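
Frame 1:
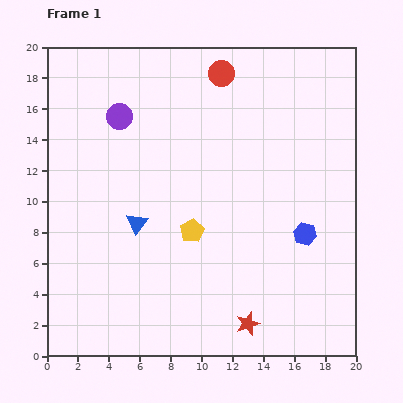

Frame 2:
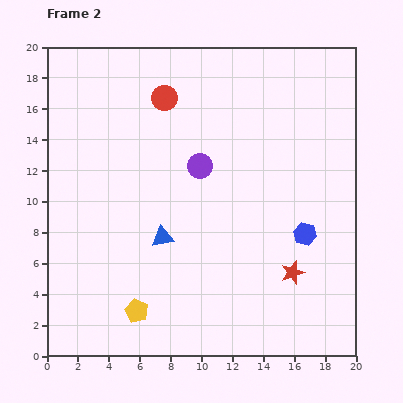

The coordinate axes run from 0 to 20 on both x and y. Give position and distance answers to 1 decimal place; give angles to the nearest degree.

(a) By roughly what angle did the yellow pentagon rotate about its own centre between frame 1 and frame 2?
17° counter-clockwise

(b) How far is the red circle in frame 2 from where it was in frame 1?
4.0

The red circle moved from (11.3, 18.3) to (7.6, 16.7), a distance of √(3.7² + 1.6²) ≈ 4.0.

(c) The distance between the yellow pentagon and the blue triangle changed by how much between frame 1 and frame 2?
+1.5

Distance in frame 1: 3.6. Distance in frame 2: 5.1.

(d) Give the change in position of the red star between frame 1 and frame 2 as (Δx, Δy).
(2.9, 3.3)

The red star was at (13.0, 2.1) in frame 1 and (15.9, 5.4) in frame 2.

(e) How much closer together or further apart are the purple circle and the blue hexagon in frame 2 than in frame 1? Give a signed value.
-6.1

Distance in frame 1: 14.2. Distance in frame 2: 8.1.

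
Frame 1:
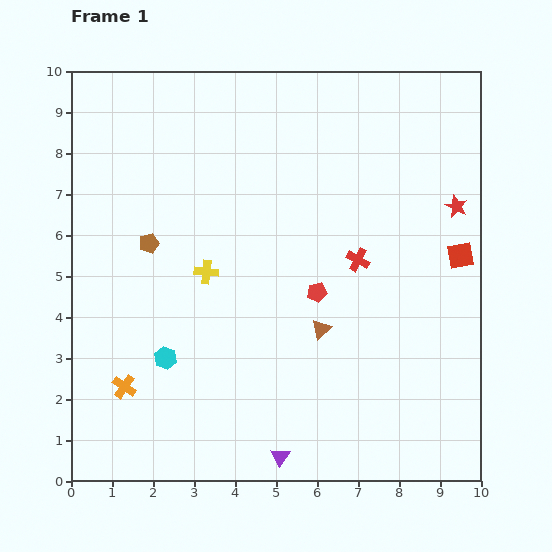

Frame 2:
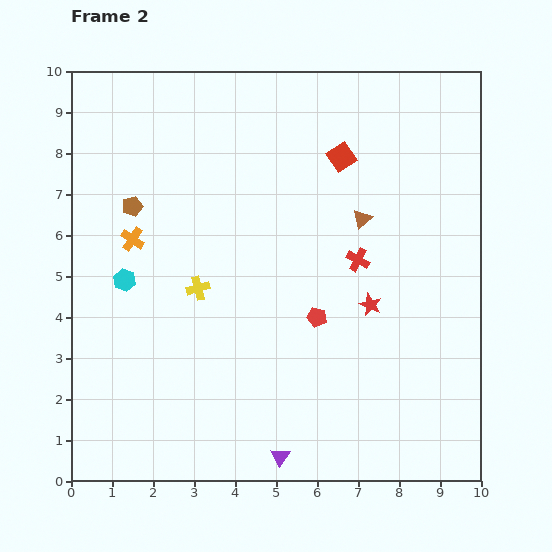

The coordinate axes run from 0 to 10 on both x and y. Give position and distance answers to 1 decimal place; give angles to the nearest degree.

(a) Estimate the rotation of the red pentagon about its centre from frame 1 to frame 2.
23° clockwise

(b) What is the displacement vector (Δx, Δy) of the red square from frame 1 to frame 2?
(-2.9, 2.4)

The red square was at (9.5, 5.5) in frame 1 and (6.6, 7.9) in frame 2.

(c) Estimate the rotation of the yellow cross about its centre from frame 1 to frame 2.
21° counter-clockwise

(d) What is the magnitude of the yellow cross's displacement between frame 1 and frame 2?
0.4

The yellow cross moved from (3.3, 5.1) to (3.1, 4.7), a distance of √(0.2² + 0.4²) ≈ 0.4.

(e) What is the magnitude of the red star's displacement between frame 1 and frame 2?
3.2

The red star moved from (9.4, 6.7) to (7.3, 4.3), a distance of √(2.1² + 2.4²) ≈ 3.2.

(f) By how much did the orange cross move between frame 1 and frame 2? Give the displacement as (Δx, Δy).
(0.2, 3.6)

The orange cross was at (1.3, 2.3) in frame 1 and (1.5, 5.9) in frame 2.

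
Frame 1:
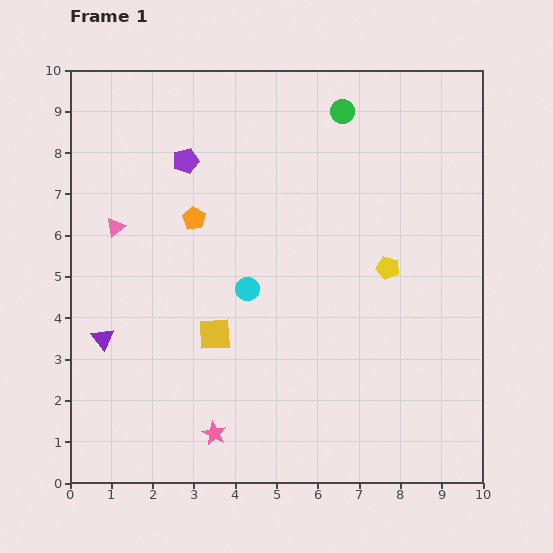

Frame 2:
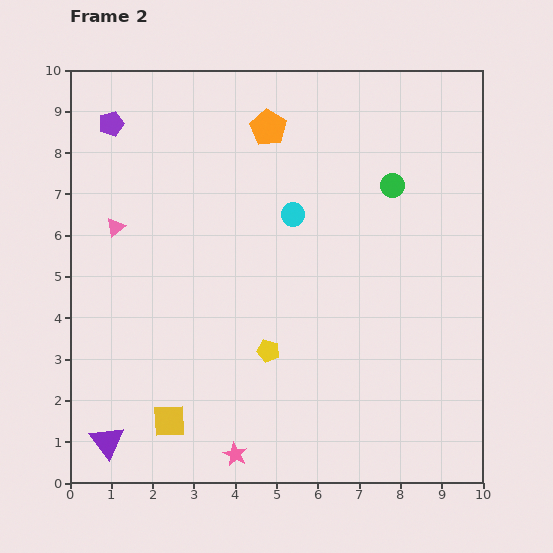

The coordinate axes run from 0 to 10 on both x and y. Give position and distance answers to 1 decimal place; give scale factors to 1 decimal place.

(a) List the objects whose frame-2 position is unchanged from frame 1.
the pink triangle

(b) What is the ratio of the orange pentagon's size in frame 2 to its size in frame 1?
1.6×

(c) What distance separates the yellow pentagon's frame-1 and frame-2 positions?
3.5

The yellow pentagon moved from (7.7, 5.2) to (4.8, 3.2), a distance of √(2.9² + 2.0²) ≈ 3.5.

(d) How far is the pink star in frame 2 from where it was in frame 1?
0.7

The pink star moved from (3.5, 1.2) to (4.0, 0.7), a distance of √(0.5² + 0.5²) ≈ 0.7.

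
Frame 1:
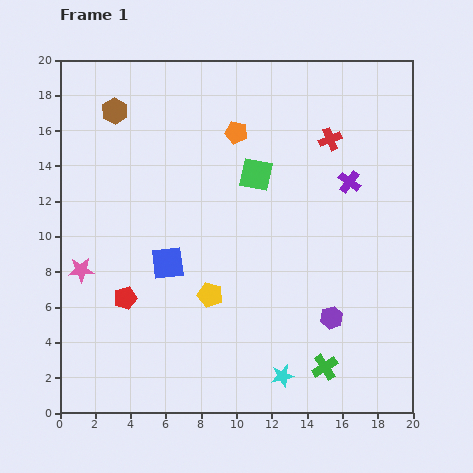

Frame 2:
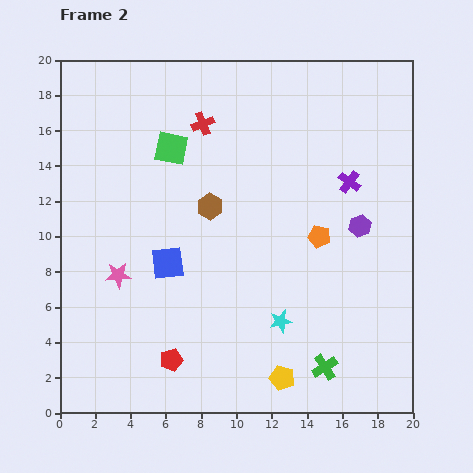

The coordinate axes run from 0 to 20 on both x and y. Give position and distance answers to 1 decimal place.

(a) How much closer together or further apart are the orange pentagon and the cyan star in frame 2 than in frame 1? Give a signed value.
-8.7

Distance in frame 1: 14.0. Distance in frame 2: 5.3.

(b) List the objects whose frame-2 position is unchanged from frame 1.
the green cross, the purple cross, the blue square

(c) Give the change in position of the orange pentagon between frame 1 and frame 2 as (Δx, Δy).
(4.7, -5.9)

The orange pentagon was at (10.0, 15.9) in frame 1 and (14.7, 10.0) in frame 2.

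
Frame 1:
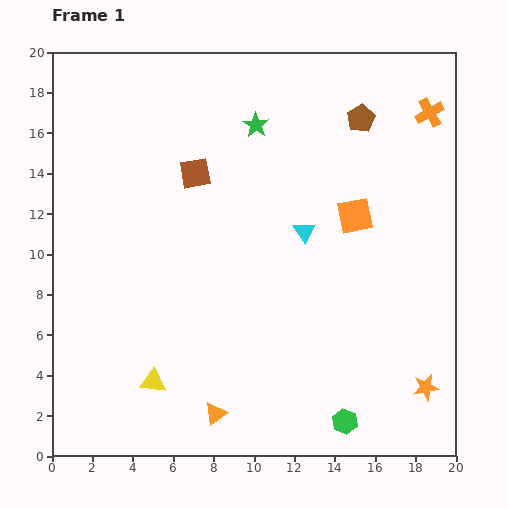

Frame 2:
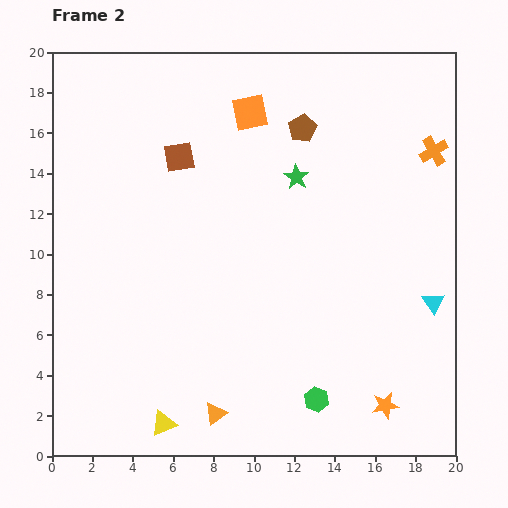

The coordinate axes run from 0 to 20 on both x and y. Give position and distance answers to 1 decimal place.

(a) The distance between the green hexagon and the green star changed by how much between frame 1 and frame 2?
-4.3

Distance in frame 1: 15.3. Distance in frame 2: 11.0.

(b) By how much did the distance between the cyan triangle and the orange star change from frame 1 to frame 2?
-4.2

Distance in frame 1: 9.8. Distance in frame 2: 5.6.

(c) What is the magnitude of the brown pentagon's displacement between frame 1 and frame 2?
2.9

The brown pentagon moved from (15.3, 16.7) to (12.4, 16.2), a distance of √(2.9² + 0.5²) ≈ 2.9.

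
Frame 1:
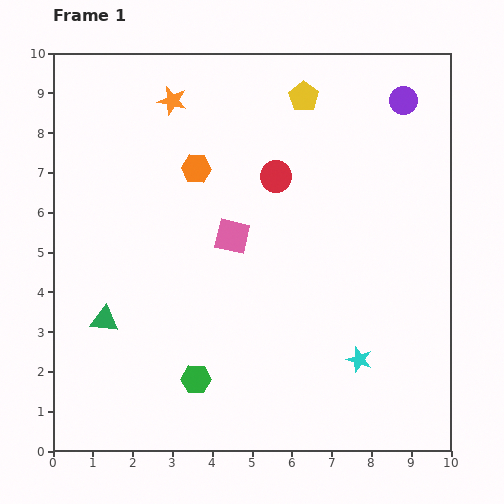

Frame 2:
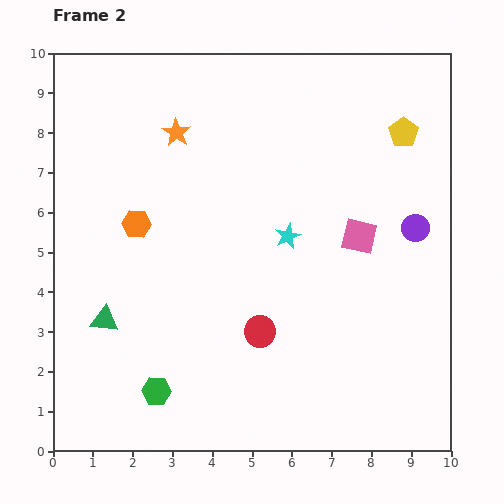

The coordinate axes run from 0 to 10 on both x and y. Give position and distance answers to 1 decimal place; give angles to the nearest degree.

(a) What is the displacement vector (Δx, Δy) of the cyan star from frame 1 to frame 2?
(-1.8, 3.1)

The cyan star was at (7.7, 2.3) in frame 1 and (5.9, 5.4) in frame 2.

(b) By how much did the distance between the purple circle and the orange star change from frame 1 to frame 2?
+0.7

Distance in frame 1: 5.8. Distance in frame 2: 6.5.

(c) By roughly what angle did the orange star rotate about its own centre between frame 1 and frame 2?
19° clockwise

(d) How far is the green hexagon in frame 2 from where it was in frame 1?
1.0

The green hexagon moved from (3.6, 1.8) to (2.6, 1.5), a distance of √(1.0² + 0.3²) ≈ 1.0.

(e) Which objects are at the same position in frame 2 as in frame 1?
the green triangle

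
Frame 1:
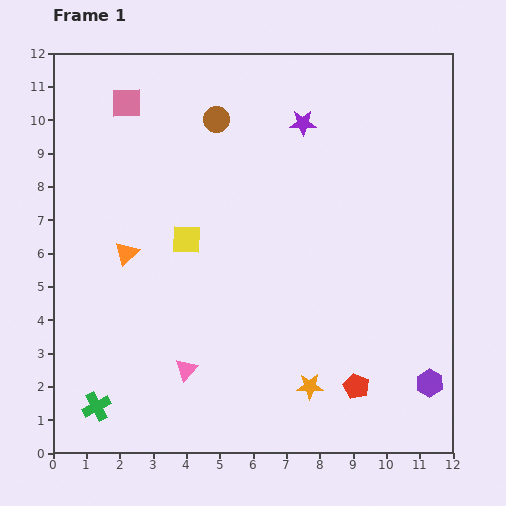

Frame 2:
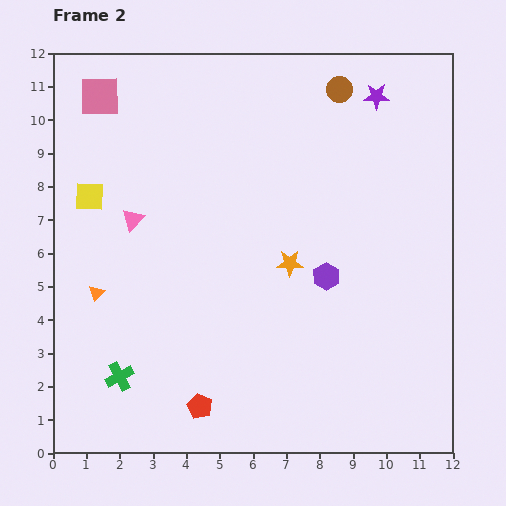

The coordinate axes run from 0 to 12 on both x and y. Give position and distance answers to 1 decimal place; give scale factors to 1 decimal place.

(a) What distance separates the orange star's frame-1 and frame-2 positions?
3.7

The orange star moved from (7.7, 2.0) to (7.1, 5.7), a distance of √(0.6² + 3.7²) ≈ 3.7.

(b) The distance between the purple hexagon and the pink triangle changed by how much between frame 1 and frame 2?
-1.3

Distance in frame 1: 7.3. Distance in frame 2: 6.0.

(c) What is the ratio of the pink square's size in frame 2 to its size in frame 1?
1.3×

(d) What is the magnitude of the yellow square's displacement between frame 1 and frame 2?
3.2

The yellow square moved from (4.0, 6.4) to (1.1, 7.7), a distance of √(2.9² + 1.3²) ≈ 3.2.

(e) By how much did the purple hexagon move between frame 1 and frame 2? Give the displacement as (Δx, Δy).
(-3.1, 3.2)

The purple hexagon was at (11.3, 2.1) in frame 1 and (8.2, 5.3) in frame 2.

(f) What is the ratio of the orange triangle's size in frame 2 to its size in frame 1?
0.6×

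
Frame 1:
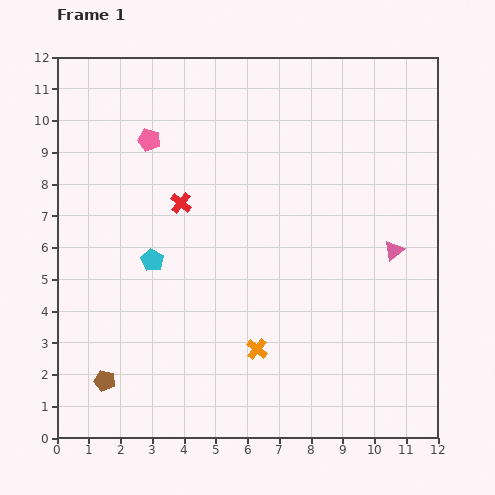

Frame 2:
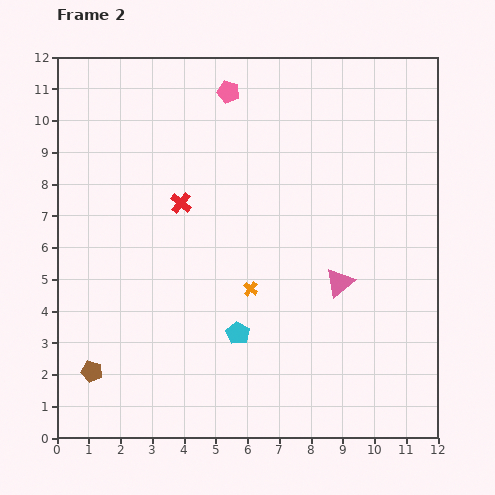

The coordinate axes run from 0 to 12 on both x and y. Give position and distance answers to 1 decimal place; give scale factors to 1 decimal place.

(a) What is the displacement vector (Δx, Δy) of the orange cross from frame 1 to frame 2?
(-0.2, 1.9)

The orange cross was at (6.3, 2.8) in frame 1 and (6.1, 4.7) in frame 2.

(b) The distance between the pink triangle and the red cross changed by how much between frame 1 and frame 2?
-1.3

Distance in frame 1: 6.9. Distance in frame 2: 5.6.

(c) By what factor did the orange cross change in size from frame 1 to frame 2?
0.7×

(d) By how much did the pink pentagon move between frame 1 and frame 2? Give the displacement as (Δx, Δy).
(2.5, 1.5)

The pink pentagon was at (2.9, 9.4) in frame 1 and (5.4, 10.9) in frame 2.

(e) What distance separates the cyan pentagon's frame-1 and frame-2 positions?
3.5

The cyan pentagon moved from (3.0, 5.6) to (5.7, 3.3), a distance of √(2.7² + 2.3²) ≈ 3.5.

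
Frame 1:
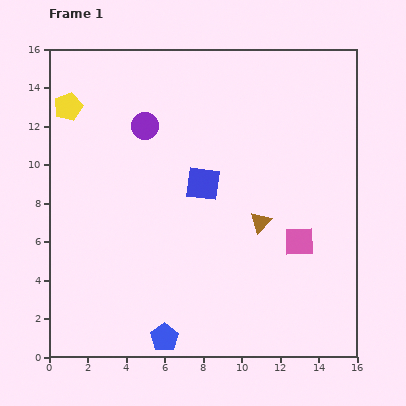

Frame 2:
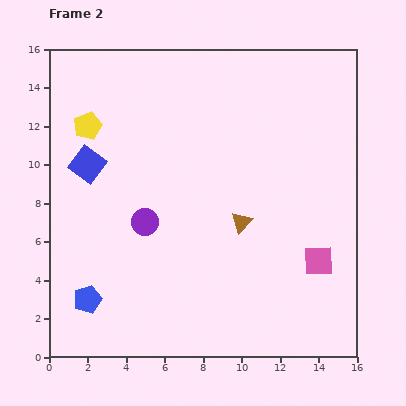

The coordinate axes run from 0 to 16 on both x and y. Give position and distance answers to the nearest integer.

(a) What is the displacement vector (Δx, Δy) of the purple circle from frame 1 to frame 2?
(0, -5)

The purple circle was at (5, 12) in frame 1 and (5, 7) in frame 2.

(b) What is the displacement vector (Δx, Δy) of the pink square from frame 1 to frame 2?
(1, -1)

The pink square was at (13, 6) in frame 1 and (14, 5) in frame 2.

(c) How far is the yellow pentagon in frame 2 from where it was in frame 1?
1

The yellow pentagon moved from (1, 13) to (2, 12), a distance of √(1² + 1²) ≈ 1.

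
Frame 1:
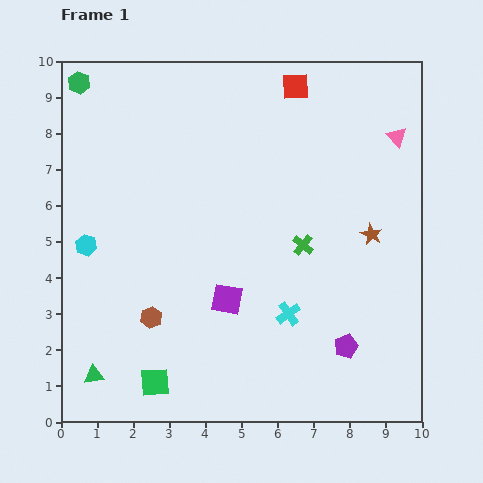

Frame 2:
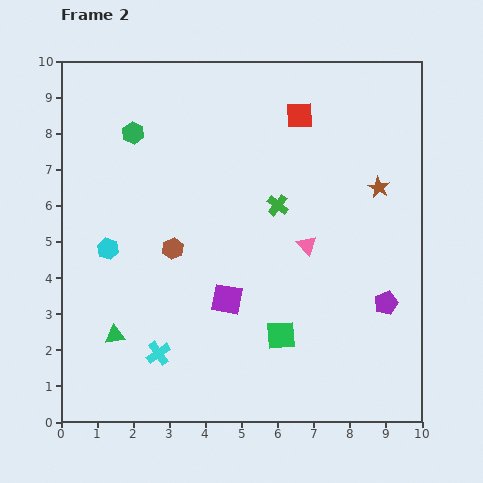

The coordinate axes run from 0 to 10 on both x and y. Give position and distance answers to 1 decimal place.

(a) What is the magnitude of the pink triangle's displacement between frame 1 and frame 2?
3.9

The pink triangle moved from (9.3, 7.9) to (6.8, 4.9), a distance of √(2.5² + 3.0²) ≈ 3.9.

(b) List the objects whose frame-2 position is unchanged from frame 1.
the purple square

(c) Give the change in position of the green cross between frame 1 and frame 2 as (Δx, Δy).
(-0.7, 1.1)

The green cross was at (6.7, 4.9) in frame 1 and (6.0, 6.0) in frame 2.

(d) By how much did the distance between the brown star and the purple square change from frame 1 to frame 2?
+0.8

Distance in frame 1: 4.4. Distance in frame 2: 5.2.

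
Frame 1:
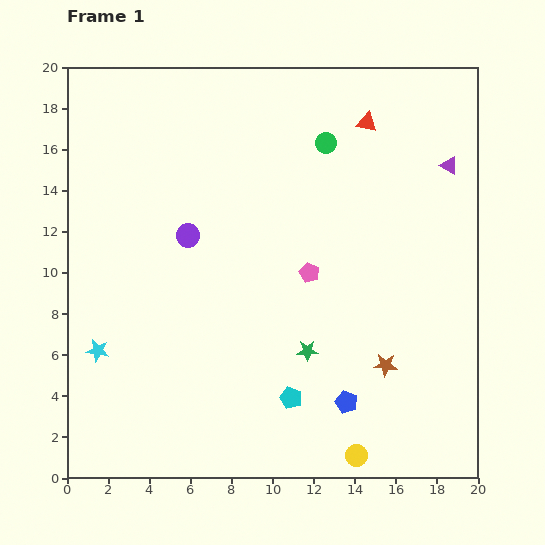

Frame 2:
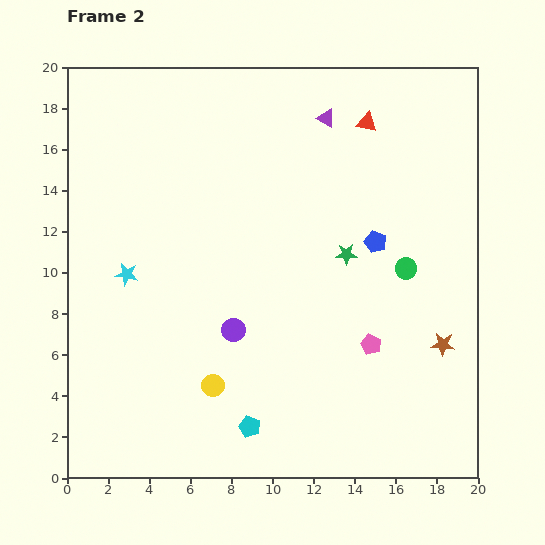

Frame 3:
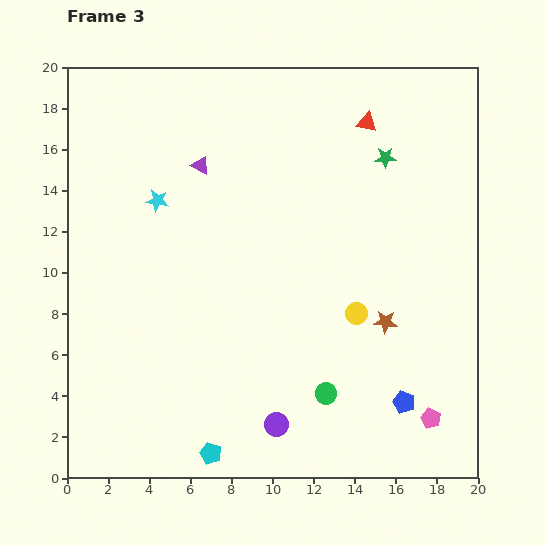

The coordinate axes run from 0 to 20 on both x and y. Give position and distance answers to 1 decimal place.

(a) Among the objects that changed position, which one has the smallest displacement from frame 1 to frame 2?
the cyan pentagon

(moved 2.4)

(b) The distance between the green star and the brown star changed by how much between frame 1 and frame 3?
+4.1

Distance in frame 1: 3.9. Distance in frame 3: 8.0.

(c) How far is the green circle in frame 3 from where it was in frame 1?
12.2

The green circle moved from (12.6, 16.3) to (12.6, 4.1), a distance of √(0.0² + 12.2²) ≈ 12.2.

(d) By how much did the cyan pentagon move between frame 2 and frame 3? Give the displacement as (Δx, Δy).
(-1.9, -1.3)

The cyan pentagon was at (8.9, 2.5) in frame 2 and (7.0, 1.2) in frame 3.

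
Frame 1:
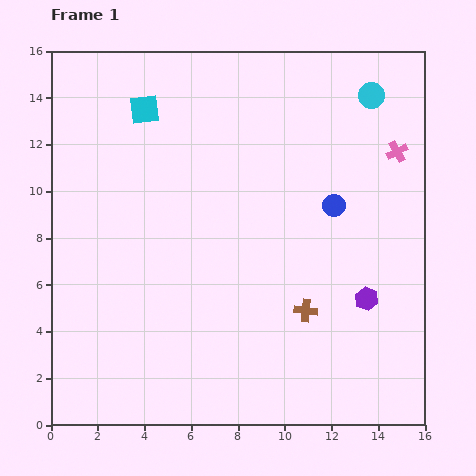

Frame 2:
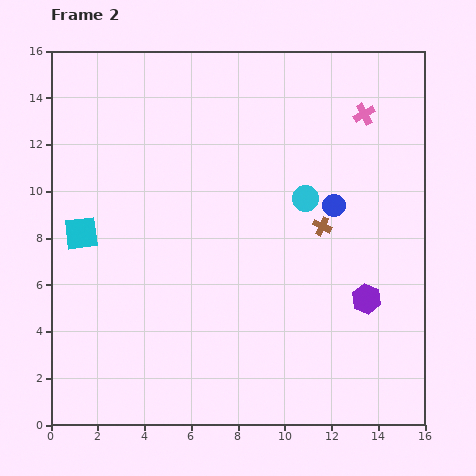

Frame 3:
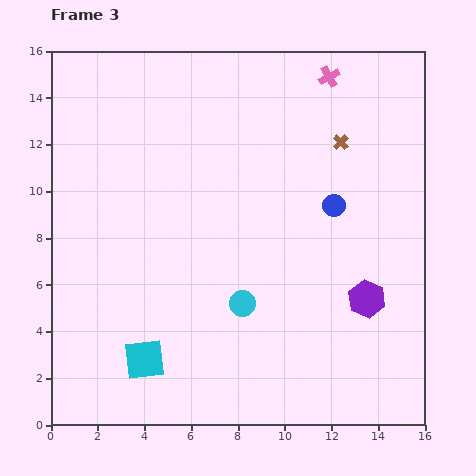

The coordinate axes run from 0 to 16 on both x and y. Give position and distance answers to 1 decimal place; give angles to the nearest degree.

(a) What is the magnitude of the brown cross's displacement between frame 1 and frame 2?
3.7

The brown cross moved from (10.9, 4.9) to (11.6, 8.5), a distance of √(0.7² + 3.6²) ≈ 3.7.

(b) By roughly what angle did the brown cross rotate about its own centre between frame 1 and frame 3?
39° clockwise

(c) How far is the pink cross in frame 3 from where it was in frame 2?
2.2

The pink cross moved from (13.4, 13.3) to (11.9, 14.9), a distance of √(1.5² + 1.6²) ≈ 2.2.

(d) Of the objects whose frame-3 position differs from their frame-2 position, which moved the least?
the pink cross

(moved 2.2)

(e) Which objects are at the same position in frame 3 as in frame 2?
the purple hexagon, the blue circle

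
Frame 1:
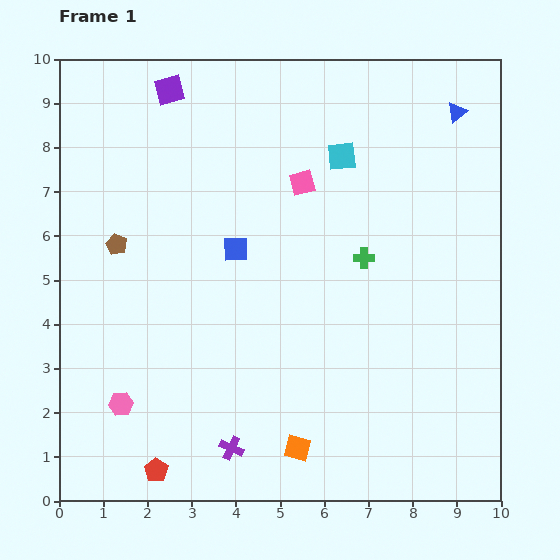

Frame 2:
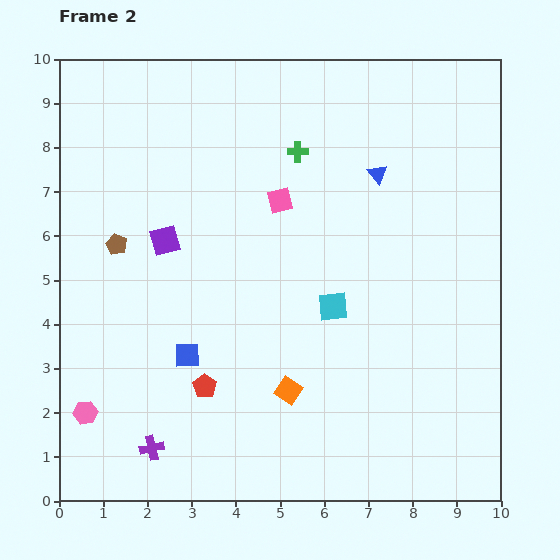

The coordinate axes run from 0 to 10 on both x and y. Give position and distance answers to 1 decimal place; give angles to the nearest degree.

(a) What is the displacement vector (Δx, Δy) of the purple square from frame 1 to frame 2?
(-0.1, -3.4)

The purple square was at (2.5, 9.3) in frame 1 and (2.4, 5.9) in frame 2.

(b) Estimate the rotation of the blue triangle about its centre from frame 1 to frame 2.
31° counter-clockwise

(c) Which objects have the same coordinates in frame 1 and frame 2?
the brown pentagon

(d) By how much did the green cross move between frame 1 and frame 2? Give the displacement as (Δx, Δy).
(-1.5, 2.4)

The green cross was at (6.9, 5.5) in frame 1 and (5.4, 7.9) in frame 2.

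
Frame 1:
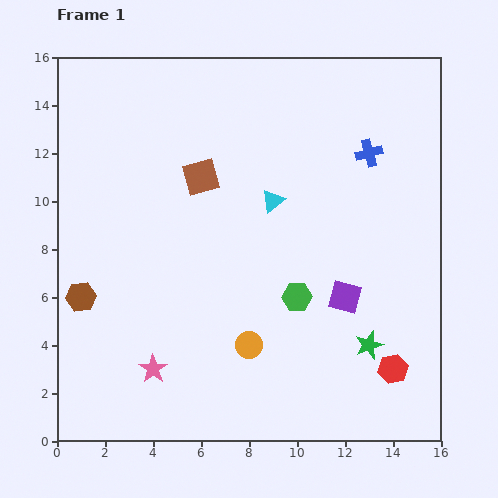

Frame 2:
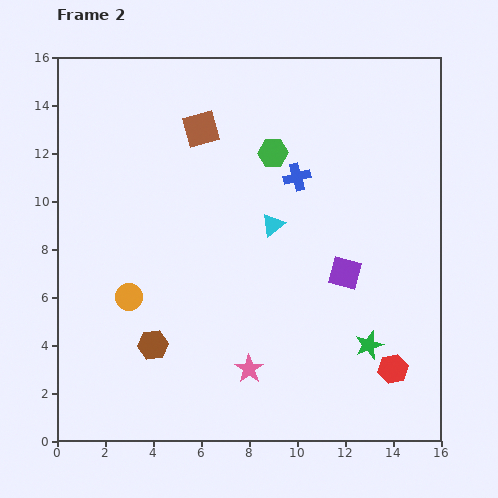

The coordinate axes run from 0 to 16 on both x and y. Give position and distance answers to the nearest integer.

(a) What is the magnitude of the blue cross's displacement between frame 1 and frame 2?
3

The blue cross moved from (13, 12) to (10, 11), a distance of √(3² + 1²) ≈ 3.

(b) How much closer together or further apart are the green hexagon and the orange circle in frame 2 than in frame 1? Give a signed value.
+5

Distance in frame 1: 3. Distance in frame 2: 8.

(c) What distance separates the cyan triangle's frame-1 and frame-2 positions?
1

The cyan triangle moved from (9, 10) to (9, 9), a distance of √(0² + 1²) ≈ 1.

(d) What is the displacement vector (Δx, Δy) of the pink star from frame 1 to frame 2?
(4, 0)

The pink star was at (4, 3) in frame 1 and (8, 3) in frame 2.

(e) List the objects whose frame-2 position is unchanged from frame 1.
the green star, the red hexagon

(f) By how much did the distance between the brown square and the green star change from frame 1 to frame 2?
+1

Distance in frame 1: 10. Distance in frame 2: 11.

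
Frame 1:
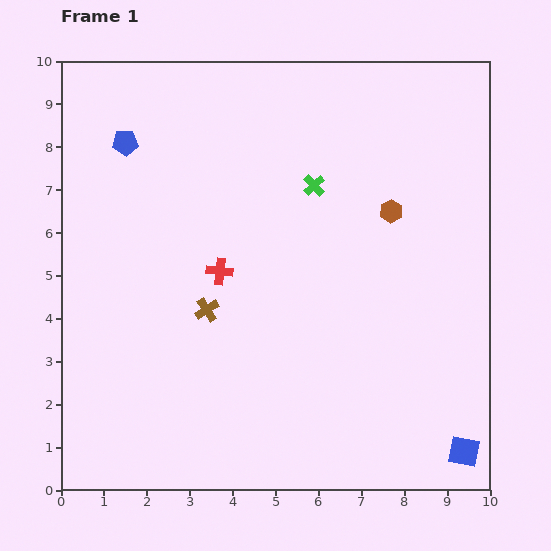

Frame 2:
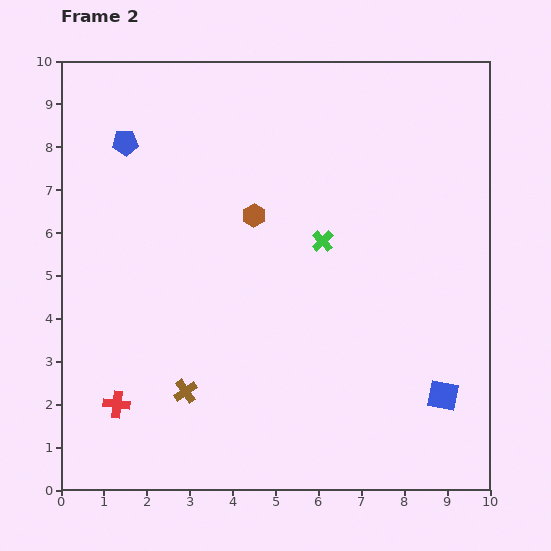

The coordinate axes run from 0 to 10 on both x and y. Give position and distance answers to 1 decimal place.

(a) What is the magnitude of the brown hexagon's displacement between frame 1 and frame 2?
3.2

The brown hexagon moved from (7.7, 6.5) to (4.5, 6.4), a distance of √(3.2² + 0.1²) ≈ 3.2.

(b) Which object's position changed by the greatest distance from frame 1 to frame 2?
the red cross

(moved 3.9; next 3.2)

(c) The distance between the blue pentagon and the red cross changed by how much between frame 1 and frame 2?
+2.4

Distance in frame 1: 3.7. Distance in frame 2: 6.1.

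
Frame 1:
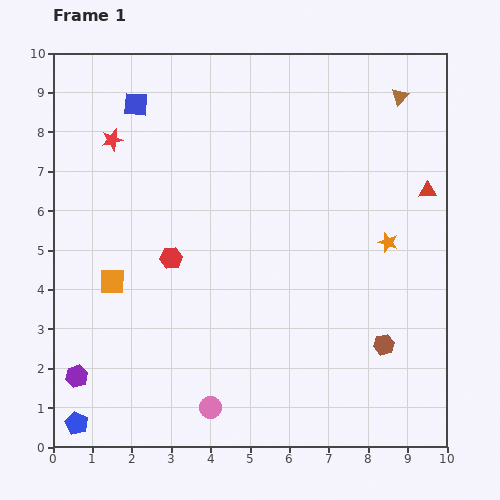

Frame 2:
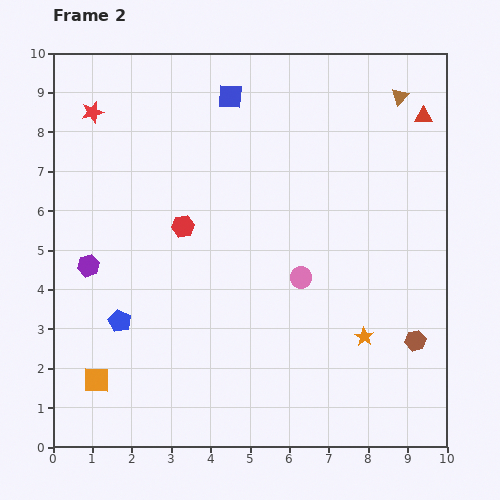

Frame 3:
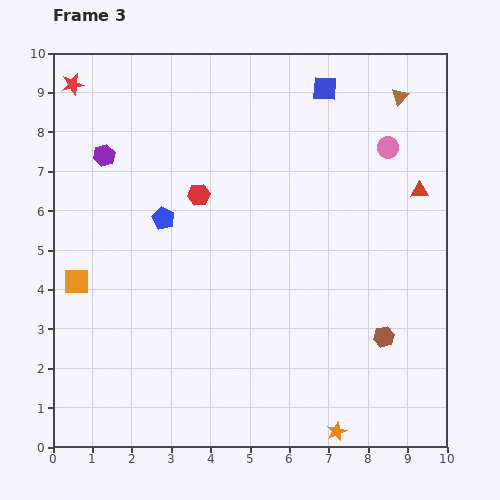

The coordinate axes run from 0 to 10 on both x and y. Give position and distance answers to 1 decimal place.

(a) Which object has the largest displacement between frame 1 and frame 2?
the pink circle

(moved 4.0; next 2.8)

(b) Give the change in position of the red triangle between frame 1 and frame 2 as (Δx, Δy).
(-0.1, 1.9)

The red triangle was at (9.5, 6.5) in frame 1 and (9.4, 8.4) in frame 2.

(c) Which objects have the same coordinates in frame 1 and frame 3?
the brown triangle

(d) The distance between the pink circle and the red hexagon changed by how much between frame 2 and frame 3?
+1.6

Distance in frame 2: 3.3. Distance in frame 3: 4.9.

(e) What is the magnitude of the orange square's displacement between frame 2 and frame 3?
2.5

The orange square moved from (1.1, 1.7) to (0.6, 4.2), a distance of √(0.5² + 2.5²) ≈ 2.5.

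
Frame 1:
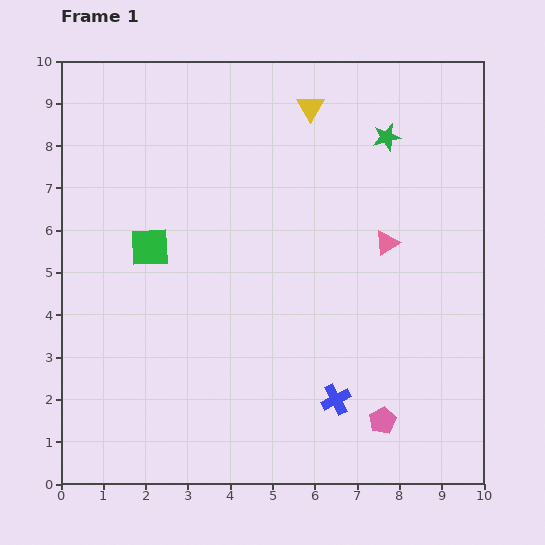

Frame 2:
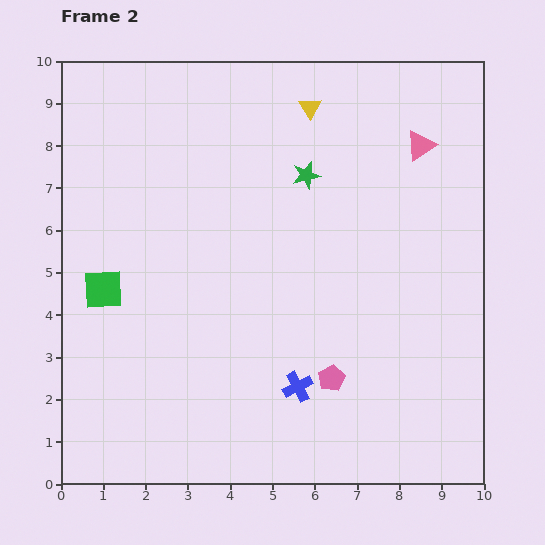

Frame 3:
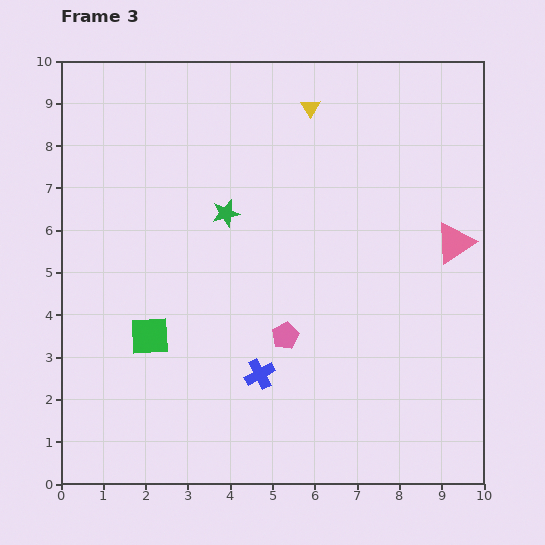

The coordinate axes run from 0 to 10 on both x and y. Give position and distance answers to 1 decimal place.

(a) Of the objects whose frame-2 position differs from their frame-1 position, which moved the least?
the blue cross

(moved 0.9)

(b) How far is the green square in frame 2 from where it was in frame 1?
1.5

The green square moved from (2.1, 5.6) to (1.0, 4.6), a distance of √(1.1² + 1.0²) ≈ 1.5.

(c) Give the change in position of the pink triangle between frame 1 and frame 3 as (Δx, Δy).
(1.6, 0.0)

The pink triangle was at (7.7, 5.7) in frame 1 and (9.3, 5.7) in frame 3.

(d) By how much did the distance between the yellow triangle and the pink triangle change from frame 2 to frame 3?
+1.9

Distance in frame 2: 2.8. Distance in frame 3: 4.7.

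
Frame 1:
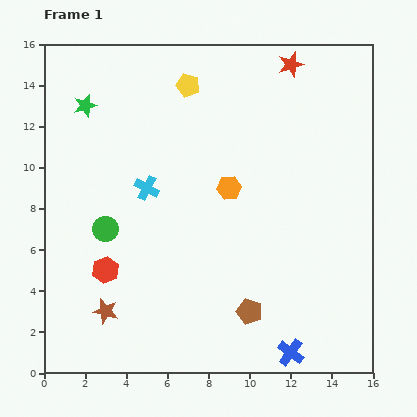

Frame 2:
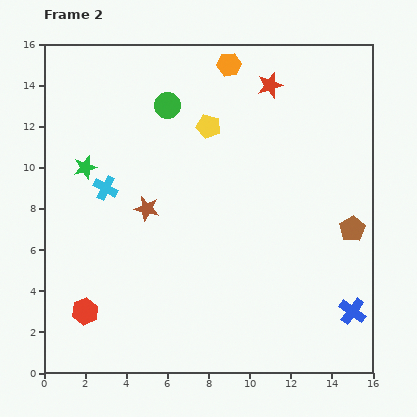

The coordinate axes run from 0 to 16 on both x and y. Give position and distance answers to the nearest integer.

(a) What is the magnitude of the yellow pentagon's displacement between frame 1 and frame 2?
2

The yellow pentagon moved from (7, 14) to (8, 12), a distance of √(1² + 2²) ≈ 2.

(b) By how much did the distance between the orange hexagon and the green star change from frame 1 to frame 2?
+1

Distance in frame 1: 8. Distance in frame 2: 9.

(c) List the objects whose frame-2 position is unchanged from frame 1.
none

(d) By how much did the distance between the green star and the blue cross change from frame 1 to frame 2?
-1

Distance in frame 1: 16. Distance in frame 2: 15.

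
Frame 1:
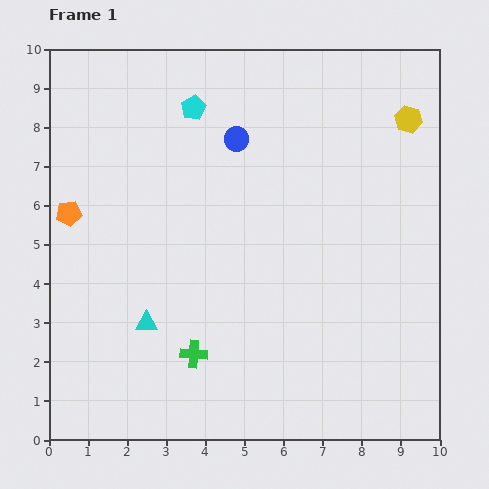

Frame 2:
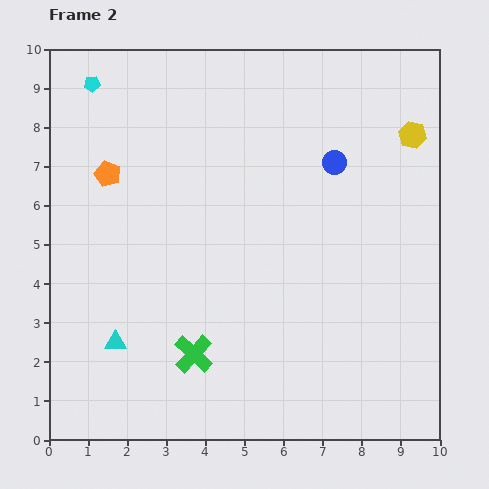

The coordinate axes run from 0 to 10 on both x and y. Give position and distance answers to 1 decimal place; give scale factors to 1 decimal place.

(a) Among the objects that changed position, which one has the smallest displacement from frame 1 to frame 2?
the yellow hexagon

(moved 0.4)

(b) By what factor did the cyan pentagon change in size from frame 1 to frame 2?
0.7×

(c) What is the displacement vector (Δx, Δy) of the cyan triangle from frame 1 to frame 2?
(-0.8, -0.5)

The cyan triangle was at (2.5, 3.0) in frame 1 and (1.7, 2.5) in frame 2.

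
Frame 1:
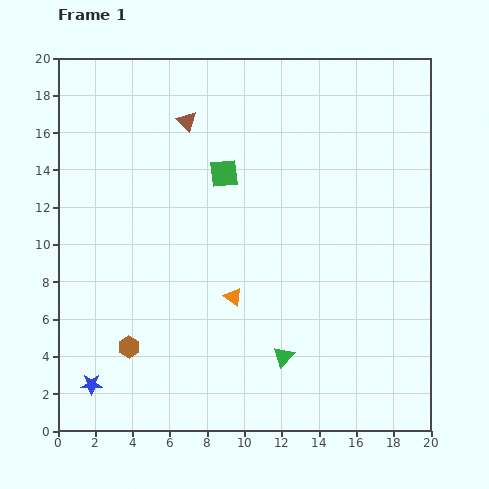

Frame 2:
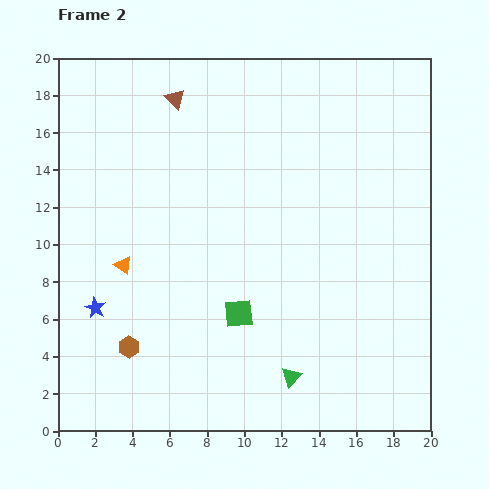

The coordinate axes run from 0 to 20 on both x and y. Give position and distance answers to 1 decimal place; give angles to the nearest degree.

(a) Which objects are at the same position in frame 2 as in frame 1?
the brown hexagon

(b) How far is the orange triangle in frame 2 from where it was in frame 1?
6.1

The orange triangle moved from (9.4, 7.2) to (3.5, 8.9), a distance of √(5.9² + 1.7²) ≈ 6.1.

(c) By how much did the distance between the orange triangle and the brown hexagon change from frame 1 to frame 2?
-1.8

Distance in frame 1: 6.2. Distance in frame 2: 4.4.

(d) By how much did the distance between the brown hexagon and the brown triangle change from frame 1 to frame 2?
+1.0

Distance in frame 1: 12.5. Distance in frame 2: 13.5.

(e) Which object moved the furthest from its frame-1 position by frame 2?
the green square

(moved 7.5; next 6.1)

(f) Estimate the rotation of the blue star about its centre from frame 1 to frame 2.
28° clockwise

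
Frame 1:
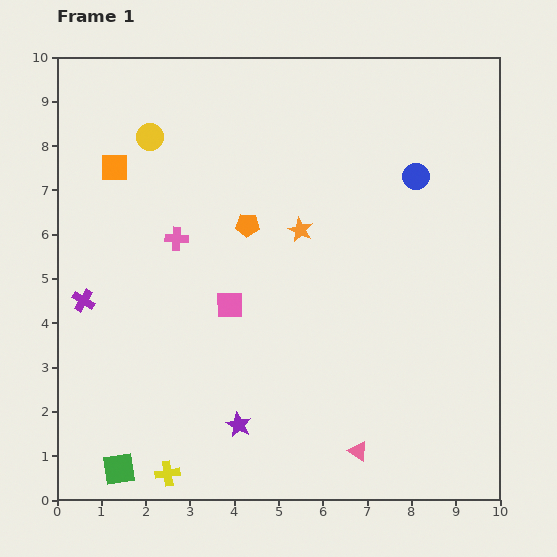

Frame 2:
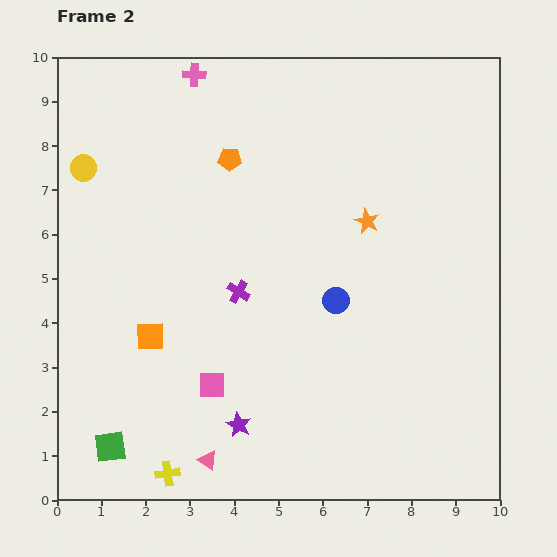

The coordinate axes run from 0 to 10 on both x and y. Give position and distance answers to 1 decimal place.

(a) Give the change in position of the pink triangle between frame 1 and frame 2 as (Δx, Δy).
(-3.4, -0.2)

The pink triangle was at (6.8, 1.1) in frame 1 and (3.4, 0.9) in frame 2.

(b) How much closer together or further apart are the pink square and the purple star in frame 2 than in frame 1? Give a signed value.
-1.6

Distance in frame 1: 2.7. Distance in frame 2: 1.1.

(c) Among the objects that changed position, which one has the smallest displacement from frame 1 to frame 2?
the green square

(moved 0.5)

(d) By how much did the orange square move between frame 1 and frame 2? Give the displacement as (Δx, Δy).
(0.8, -3.8)

The orange square was at (1.3, 7.5) in frame 1 and (2.1, 3.7) in frame 2.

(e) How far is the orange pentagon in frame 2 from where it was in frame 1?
1.6

The orange pentagon moved from (4.3, 6.2) to (3.9, 7.7), a distance of √(0.4² + 1.5²) ≈ 1.6.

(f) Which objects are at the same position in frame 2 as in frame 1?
the purple star, the yellow cross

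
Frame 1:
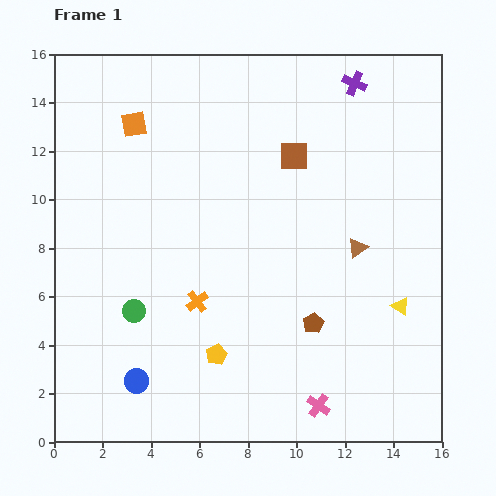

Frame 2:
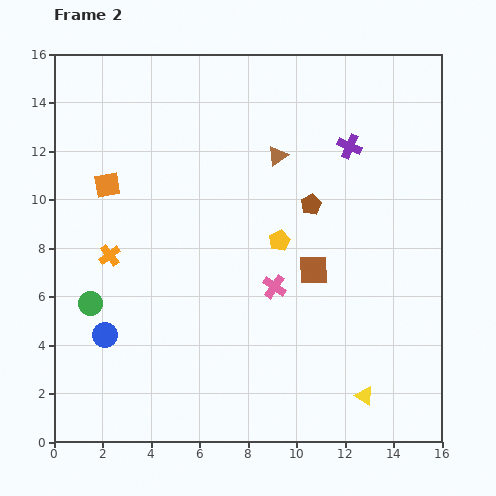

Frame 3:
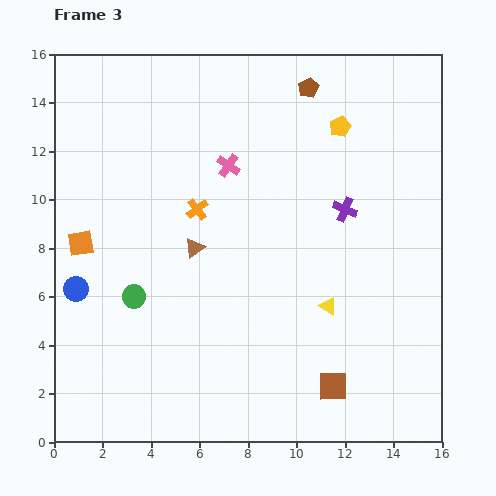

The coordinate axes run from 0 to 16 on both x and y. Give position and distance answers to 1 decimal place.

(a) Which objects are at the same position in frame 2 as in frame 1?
none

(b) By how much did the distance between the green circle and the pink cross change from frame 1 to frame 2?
-0.9

Distance in frame 1: 8.5. Distance in frame 2: 7.6.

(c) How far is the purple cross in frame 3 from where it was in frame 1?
5.2

The purple cross moved from (12.4, 14.8) to (12.0, 9.6), a distance of √(0.4² + 5.2²) ≈ 5.2.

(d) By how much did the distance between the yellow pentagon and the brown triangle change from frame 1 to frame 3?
+0.5

Distance in frame 1: 7.3. Distance in frame 3: 7.8.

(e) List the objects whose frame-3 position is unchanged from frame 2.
none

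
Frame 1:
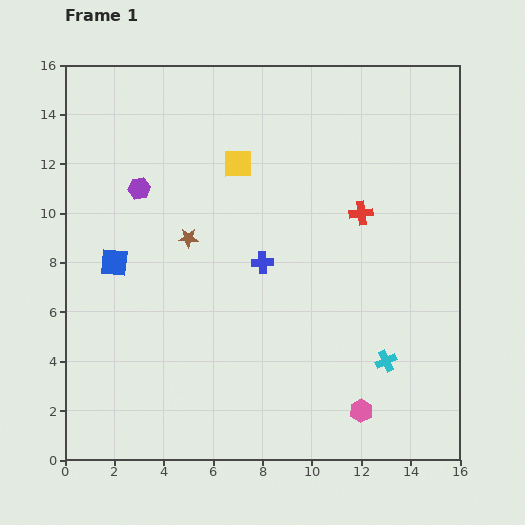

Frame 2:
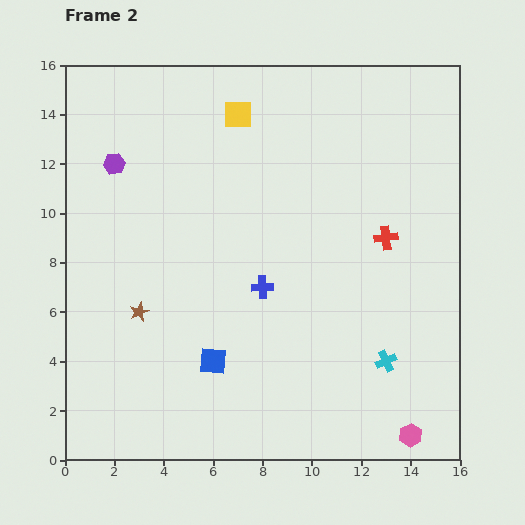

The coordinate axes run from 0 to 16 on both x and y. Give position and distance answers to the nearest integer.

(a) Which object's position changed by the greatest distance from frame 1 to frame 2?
the blue square

(moved 6; next 4)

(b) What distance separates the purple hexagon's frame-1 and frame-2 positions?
1

The purple hexagon moved from (3, 11) to (2, 12), a distance of √(1² + 1²) ≈ 1.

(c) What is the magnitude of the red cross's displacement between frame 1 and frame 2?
1

The red cross moved from (12, 10) to (13, 9), a distance of √(1² + 1²) ≈ 1.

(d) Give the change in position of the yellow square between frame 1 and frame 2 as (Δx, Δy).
(0, 2)

The yellow square was at (7, 12) in frame 1 and (7, 14) in frame 2.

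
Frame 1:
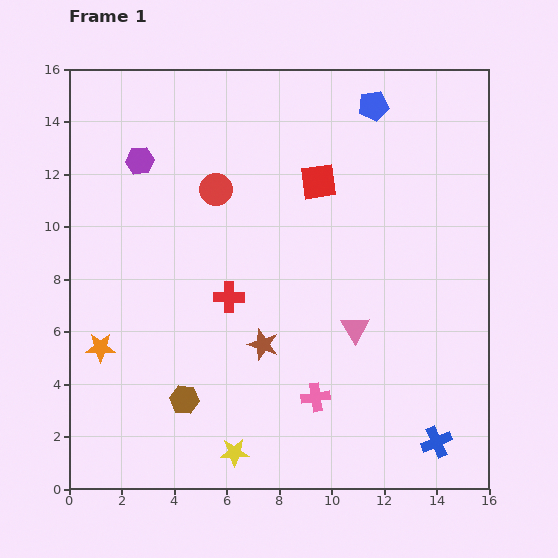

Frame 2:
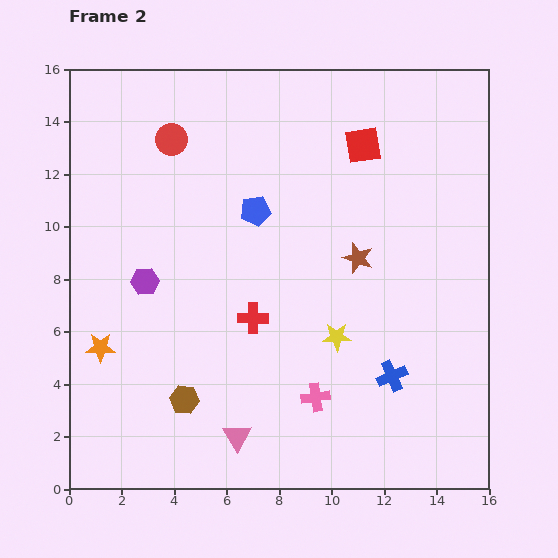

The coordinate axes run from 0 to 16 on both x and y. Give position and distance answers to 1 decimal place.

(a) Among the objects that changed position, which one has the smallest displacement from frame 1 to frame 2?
the red cross

(moved 1.2)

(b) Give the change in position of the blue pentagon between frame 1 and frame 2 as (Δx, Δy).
(-4.5, -4.0)

The blue pentagon was at (11.6, 14.6) in frame 1 and (7.1, 10.6) in frame 2.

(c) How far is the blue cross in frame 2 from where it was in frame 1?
3.0

The blue cross moved from (14.0, 1.8) to (12.3, 4.3), a distance of √(1.7² + 2.5²) ≈ 3.0.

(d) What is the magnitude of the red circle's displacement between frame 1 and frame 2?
2.5

The red circle moved from (5.6, 11.4) to (3.9, 13.3), a distance of √(1.7² + 1.9²) ≈ 2.5.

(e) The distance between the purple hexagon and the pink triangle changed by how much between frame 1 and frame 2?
-3.5

Distance in frame 1: 10.4. Distance in frame 2: 6.9.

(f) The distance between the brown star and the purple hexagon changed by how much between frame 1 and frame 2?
-0.3

Distance in frame 1: 8.4. Distance in frame 2: 8.1.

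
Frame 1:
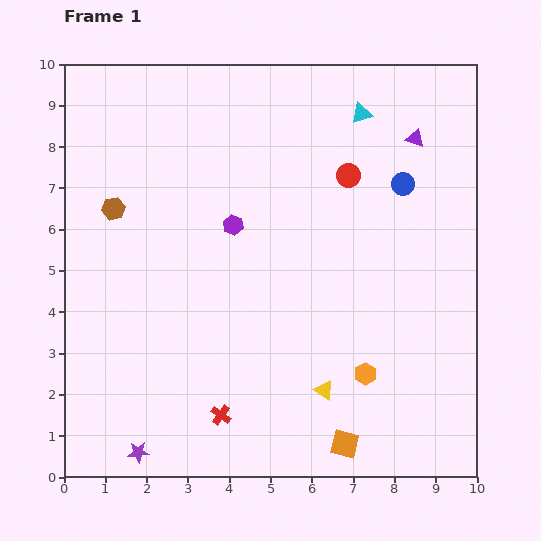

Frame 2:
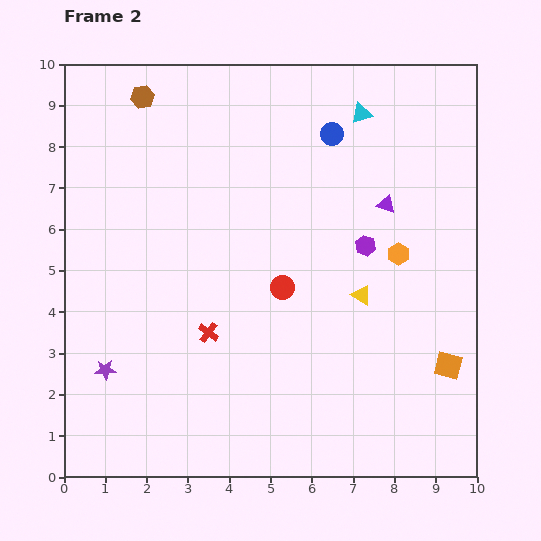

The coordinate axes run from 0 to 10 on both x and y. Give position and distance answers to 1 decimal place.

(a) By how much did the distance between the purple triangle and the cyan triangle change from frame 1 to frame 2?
+0.9

Distance in frame 1: 1.4. Distance in frame 2: 2.3.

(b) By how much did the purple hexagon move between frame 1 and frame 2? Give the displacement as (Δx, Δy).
(3.2, -0.5)

The purple hexagon was at (4.1, 6.1) in frame 1 and (7.3, 5.6) in frame 2.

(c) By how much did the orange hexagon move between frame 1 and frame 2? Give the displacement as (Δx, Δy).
(0.8, 2.9)

The orange hexagon was at (7.3, 2.5) in frame 1 and (8.1, 5.4) in frame 2.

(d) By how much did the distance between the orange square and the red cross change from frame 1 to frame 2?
+2.8

Distance in frame 1: 3.1. Distance in frame 2: 5.9.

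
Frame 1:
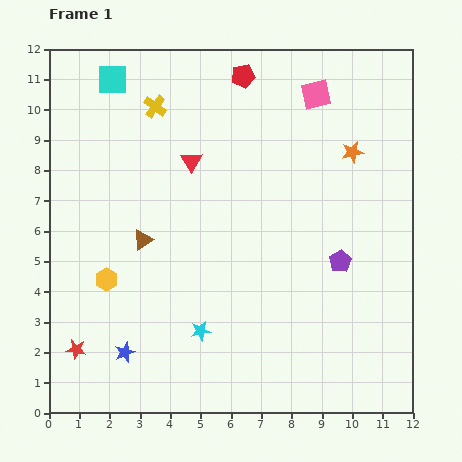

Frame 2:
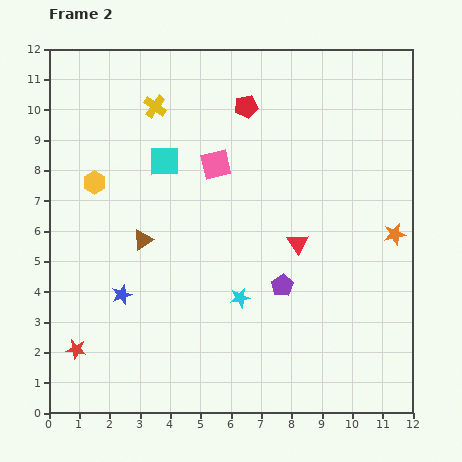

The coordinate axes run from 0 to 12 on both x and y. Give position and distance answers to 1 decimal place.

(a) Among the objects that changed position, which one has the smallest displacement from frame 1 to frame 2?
the red pentagon

(moved 1.0)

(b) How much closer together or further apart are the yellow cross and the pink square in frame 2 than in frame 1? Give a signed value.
-2.5

Distance in frame 1: 5.3. Distance in frame 2: 2.8.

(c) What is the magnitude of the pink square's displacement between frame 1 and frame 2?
4.0

The pink square moved from (8.8, 10.5) to (5.5, 8.2), a distance of √(3.3² + 2.3²) ≈ 4.0.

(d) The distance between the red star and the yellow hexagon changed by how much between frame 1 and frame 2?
+3.0

Distance in frame 1: 2.5. Distance in frame 2: 5.5.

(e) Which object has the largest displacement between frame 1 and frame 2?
the red triangle

(moved 4.4; next 4.0)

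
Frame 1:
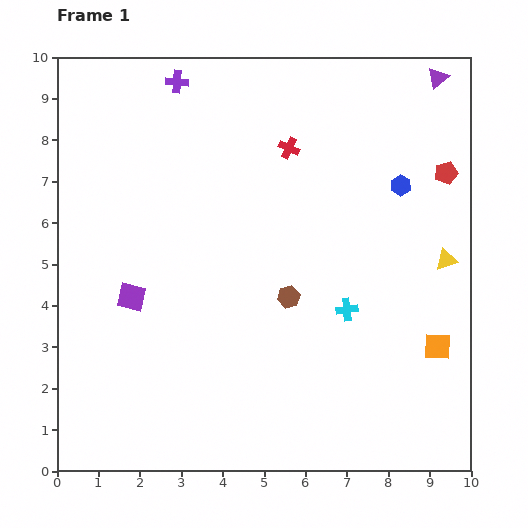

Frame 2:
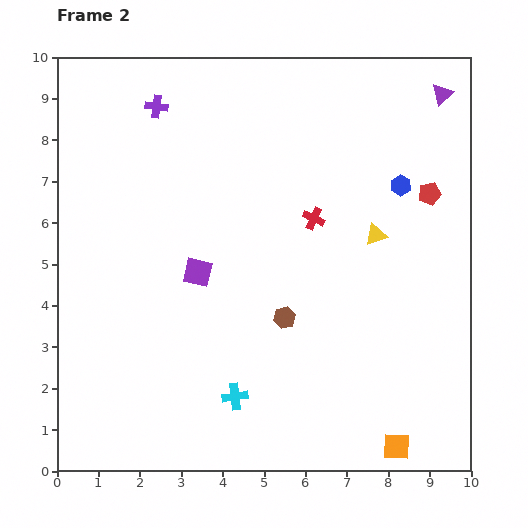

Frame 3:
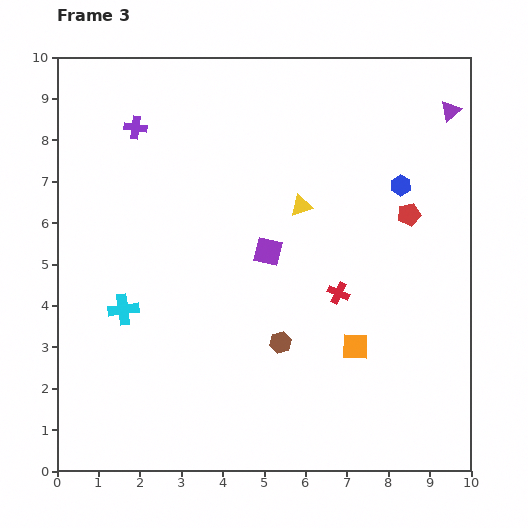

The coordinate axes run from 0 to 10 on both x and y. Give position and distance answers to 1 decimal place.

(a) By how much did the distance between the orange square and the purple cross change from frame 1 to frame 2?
+1.0

Distance in frame 1: 9.0. Distance in frame 2: 10.0.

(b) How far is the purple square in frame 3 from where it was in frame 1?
3.5

The purple square moved from (1.8, 4.2) to (5.1, 5.3), a distance of √(3.3² + 1.1²) ≈ 3.5.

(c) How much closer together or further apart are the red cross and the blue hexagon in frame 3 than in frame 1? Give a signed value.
+0.2

Distance in frame 1: 2.8. Distance in frame 3: 3.0.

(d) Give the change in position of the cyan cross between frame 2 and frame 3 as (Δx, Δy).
(-2.7, 2.1)

The cyan cross was at (4.3, 1.8) in frame 2 and (1.6, 3.9) in frame 3.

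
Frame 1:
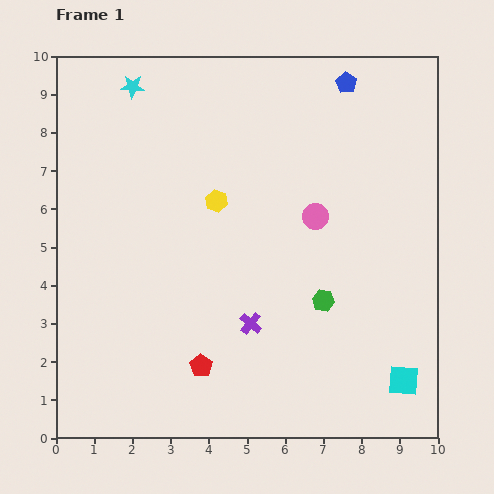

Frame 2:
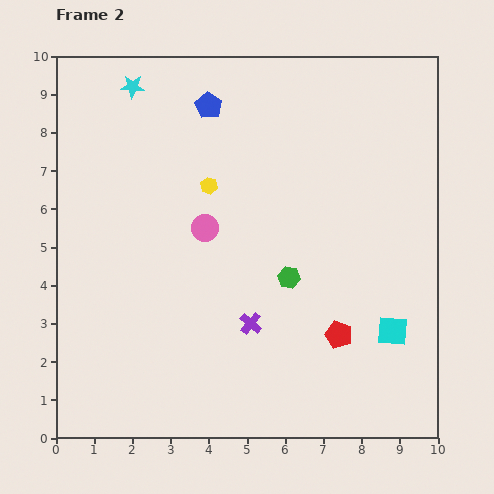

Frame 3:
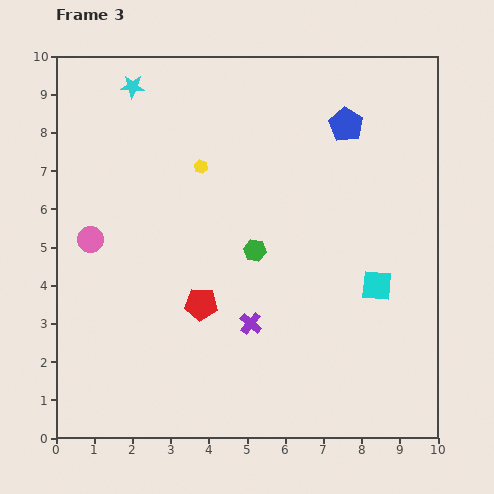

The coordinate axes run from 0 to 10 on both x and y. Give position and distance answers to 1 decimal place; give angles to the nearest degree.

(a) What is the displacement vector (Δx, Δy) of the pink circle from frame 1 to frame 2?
(-2.9, -0.3)

The pink circle was at (6.8, 5.8) in frame 1 and (3.9, 5.5) in frame 2.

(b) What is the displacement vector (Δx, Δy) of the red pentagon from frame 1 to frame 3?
(0.0, 1.6)

The red pentagon was at (3.8, 1.9) in frame 1 and (3.8, 3.5) in frame 3.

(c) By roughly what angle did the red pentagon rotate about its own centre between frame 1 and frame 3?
30° counter-clockwise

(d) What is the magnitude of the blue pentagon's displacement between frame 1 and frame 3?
1.1

The blue pentagon moved from (7.6, 9.3) to (7.6, 8.2), a distance of √(0.0² + 1.1²) ≈ 1.1.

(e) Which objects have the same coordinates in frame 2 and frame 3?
the purple cross, the cyan star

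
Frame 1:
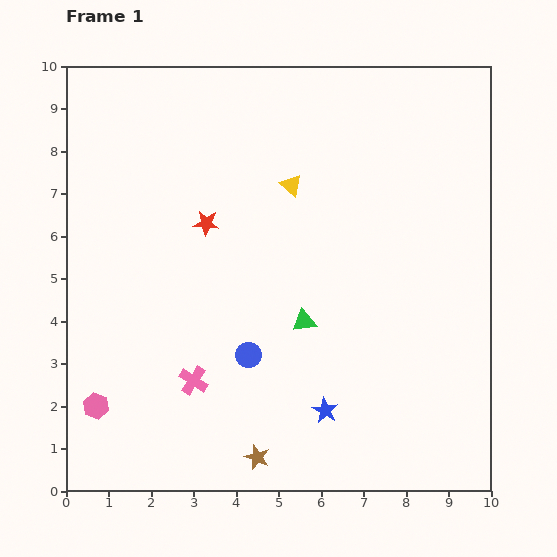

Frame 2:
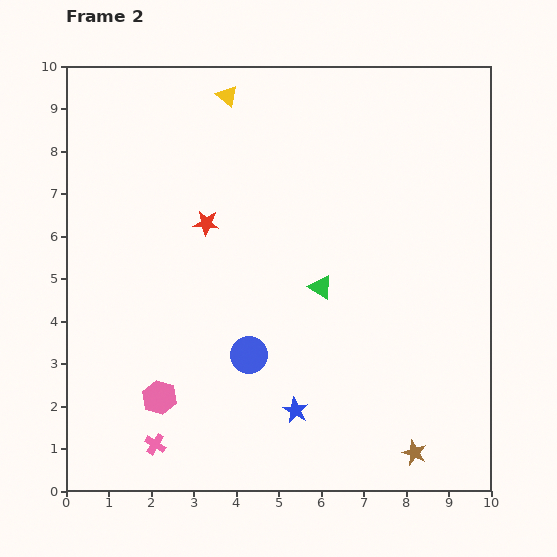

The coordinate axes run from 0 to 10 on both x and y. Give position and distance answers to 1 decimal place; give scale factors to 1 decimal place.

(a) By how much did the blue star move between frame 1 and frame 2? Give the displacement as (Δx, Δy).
(-0.7, 0.0)

The blue star was at (6.1, 1.9) in frame 1 and (5.4, 1.9) in frame 2.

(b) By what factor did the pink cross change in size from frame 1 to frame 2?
0.7×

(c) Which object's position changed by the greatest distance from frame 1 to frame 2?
the brown star

(moved 3.7; next 2.6)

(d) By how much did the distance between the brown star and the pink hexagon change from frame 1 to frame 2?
+2.1

Distance in frame 1: 4.0. Distance in frame 2: 6.1.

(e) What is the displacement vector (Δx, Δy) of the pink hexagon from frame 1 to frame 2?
(1.5, 0.2)

The pink hexagon was at (0.7, 2.0) in frame 1 and (2.2, 2.2) in frame 2.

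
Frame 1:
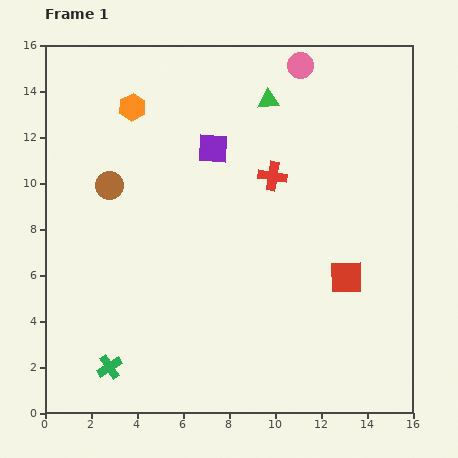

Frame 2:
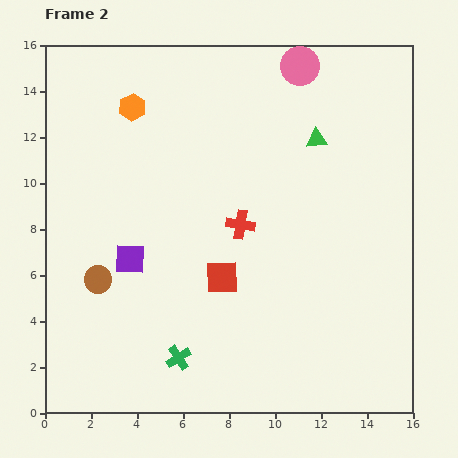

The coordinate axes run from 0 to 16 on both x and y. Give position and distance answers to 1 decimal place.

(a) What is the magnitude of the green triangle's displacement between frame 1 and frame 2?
2.7

The green triangle moved from (9.7, 13.6) to (11.8, 11.9), a distance of √(2.1² + 1.7²) ≈ 2.7.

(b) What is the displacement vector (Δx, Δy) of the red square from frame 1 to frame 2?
(-5.4, 0.0)

The red square was at (13.1, 5.9) in frame 1 and (7.7, 5.9) in frame 2.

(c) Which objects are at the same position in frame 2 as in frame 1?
the orange hexagon, the pink circle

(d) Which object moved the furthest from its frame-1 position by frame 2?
the purple square

(moved 6.0; next 5.4)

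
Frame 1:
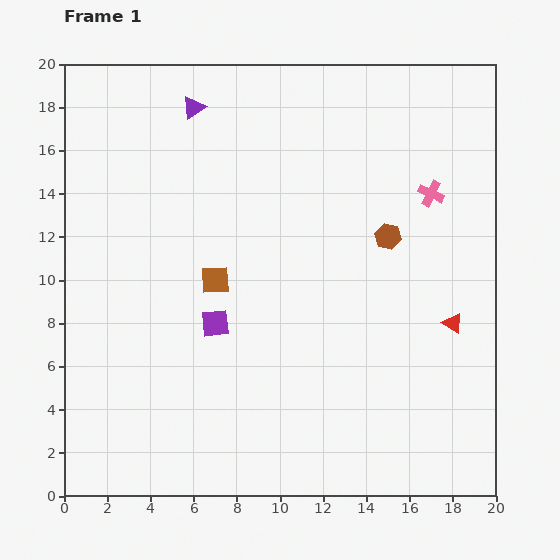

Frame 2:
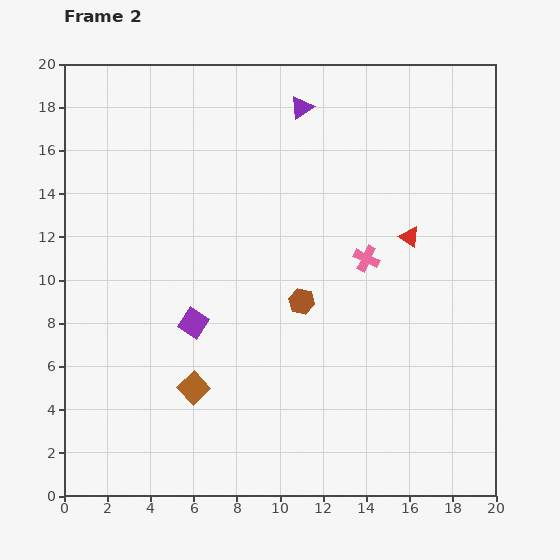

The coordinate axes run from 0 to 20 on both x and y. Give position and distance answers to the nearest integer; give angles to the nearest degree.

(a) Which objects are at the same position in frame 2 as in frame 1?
none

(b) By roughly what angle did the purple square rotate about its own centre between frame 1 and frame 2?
40° clockwise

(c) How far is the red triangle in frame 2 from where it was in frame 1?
4

The red triangle moved from (18, 8) to (16, 12), a distance of √(2² + 4²) ≈ 4.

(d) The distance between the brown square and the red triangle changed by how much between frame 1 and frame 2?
+1

Distance in frame 1: 11. Distance in frame 2: 12.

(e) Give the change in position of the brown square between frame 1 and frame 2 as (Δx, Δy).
(-1, -5)

The brown square was at (7, 10) in frame 1 and (6, 5) in frame 2.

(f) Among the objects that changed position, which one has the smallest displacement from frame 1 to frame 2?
the purple square

(moved 1)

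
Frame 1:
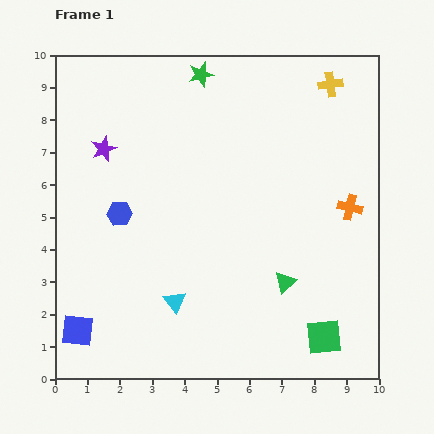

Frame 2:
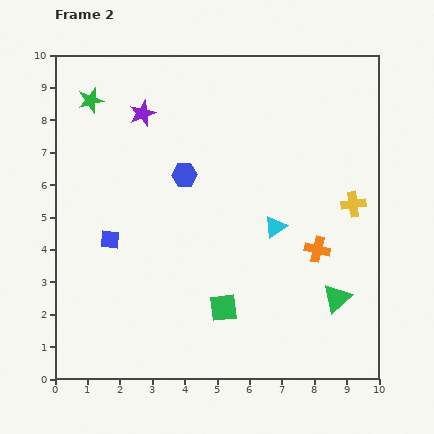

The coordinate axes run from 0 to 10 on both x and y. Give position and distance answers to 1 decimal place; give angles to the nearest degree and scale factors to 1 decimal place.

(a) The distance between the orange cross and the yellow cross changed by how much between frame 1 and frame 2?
-2.0

Distance in frame 1: 3.8. Distance in frame 2: 1.8.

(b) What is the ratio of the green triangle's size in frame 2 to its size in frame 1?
1.3×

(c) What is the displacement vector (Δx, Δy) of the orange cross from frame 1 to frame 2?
(-1.0, -1.3)

The orange cross was at (9.1, 5.3) in frame 1 and (8.1, 4.0) in frame 2.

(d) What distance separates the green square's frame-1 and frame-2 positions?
3.2

The green square moved from (8.3, 1.3) to (5.2, 2.2), a distance of √(3.1² + 0.9²) ≈ 3.2.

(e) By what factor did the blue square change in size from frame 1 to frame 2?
0.6×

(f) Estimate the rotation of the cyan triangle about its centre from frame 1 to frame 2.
34° clockwise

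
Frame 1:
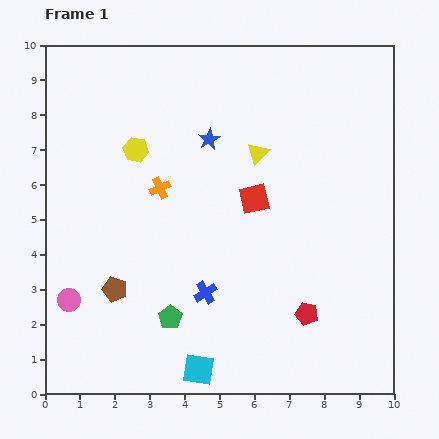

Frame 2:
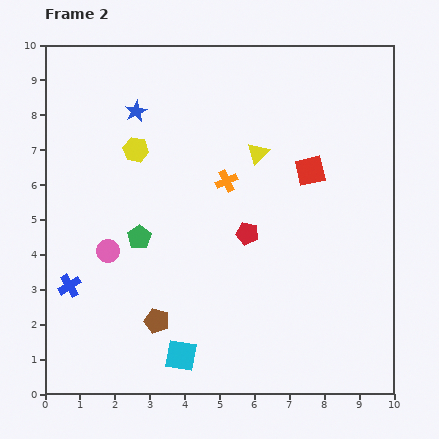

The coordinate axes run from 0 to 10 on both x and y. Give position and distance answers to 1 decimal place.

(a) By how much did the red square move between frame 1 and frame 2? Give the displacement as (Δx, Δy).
(1.6, 0.8)

The red square was at (6.0, 5.6) in frame 1 and (7.6, 6.4) in frame 2.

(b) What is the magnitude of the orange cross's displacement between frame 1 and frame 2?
1.9

The orange cross moved from (3.3, 5.9) to (5.2, 6.1), a distance of √(1.9² + 0.2²) ≈ 1.9.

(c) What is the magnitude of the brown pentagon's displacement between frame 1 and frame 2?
1.5

The brown pentagon moved from (2.0, 3.0) to (3.2, 2.1), a distance of √(1.2² + 0.9²) ≈ 1.5.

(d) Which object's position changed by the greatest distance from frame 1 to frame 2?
the blue cross

(moved 3.9; next 2.9)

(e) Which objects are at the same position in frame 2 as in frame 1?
the yellow triangle, the yellow hexagon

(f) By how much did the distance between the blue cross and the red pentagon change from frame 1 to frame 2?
+2.3

Distance in frame 1: 3.0. Distance in frame 2: 5.3.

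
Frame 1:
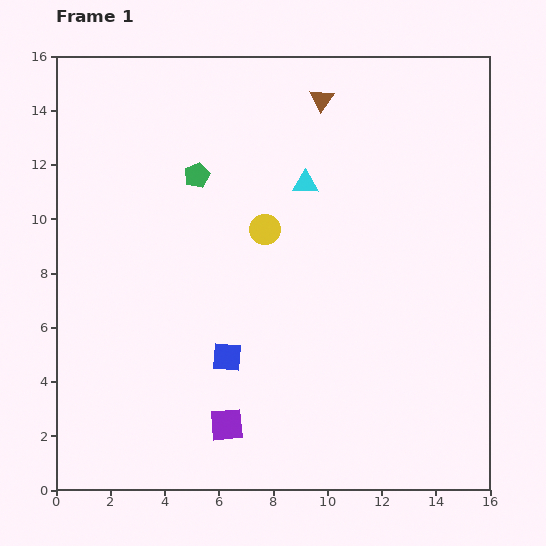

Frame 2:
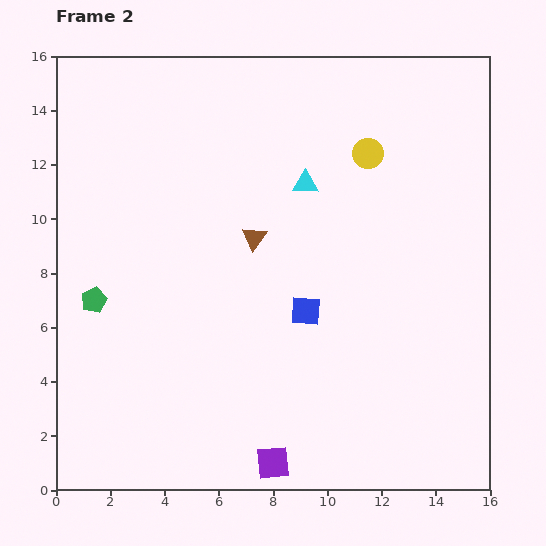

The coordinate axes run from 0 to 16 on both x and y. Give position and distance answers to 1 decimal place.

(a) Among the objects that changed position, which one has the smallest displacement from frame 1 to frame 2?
the purple square

(moved 2.2)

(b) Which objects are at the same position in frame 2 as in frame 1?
the cyan triangle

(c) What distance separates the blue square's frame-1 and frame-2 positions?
3.4

The blue square moved from (6.3, 4.9) to (9.2, 6.6), a distance of √(2.9² + 1.7²) ≈ 3.4.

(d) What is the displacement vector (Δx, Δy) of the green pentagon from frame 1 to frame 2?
(-3.8, -4.6)

The green pentagon was at (5.2, 11.6) in frame 1 and (1.4, 7.0) in frame 2.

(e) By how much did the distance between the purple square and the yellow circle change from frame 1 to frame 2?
+4.6

Distance in frame 1: 7.3. Distance in frame 2: 11.9.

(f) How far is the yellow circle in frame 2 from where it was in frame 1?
4.7

The yellow circle moved from (7.7, 9.6) to (11.5, 12.4), a distance of √(3.8² + 2.8²) ≈ 4.7.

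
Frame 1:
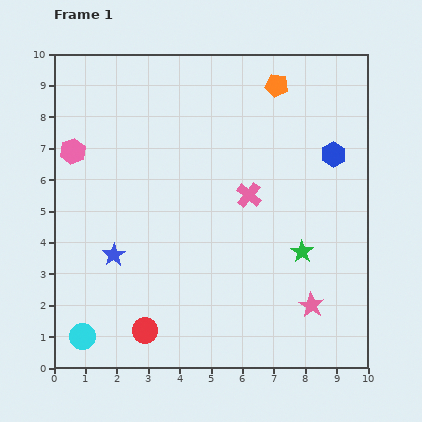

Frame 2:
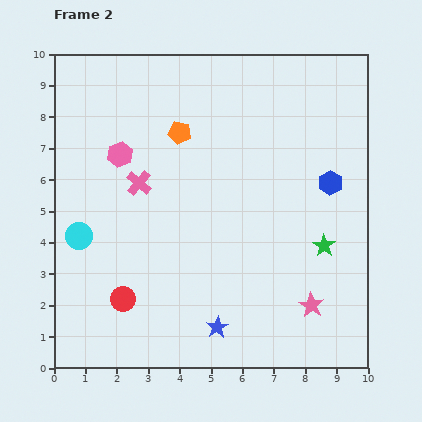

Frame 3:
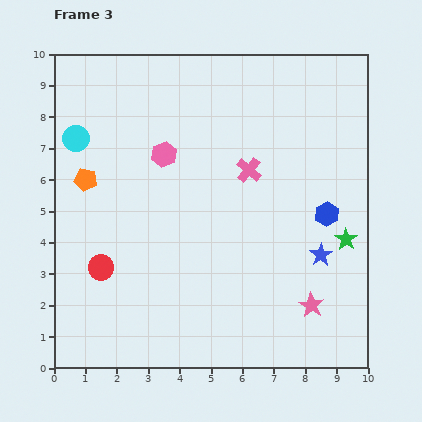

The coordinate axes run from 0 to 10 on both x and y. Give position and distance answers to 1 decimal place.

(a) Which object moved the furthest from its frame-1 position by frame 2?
the blue star

(moved 4.0; next 3.5)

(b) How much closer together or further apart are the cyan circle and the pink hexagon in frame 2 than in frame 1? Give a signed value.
-3.0

Distance in frame 1: 5.9. Distance in frame 2: 2.9.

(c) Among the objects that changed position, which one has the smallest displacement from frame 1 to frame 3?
the pink cross

(moved 0.8)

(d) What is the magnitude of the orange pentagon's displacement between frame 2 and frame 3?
3.4

The orange pentagon moved from (4.0, 7.5) to (1.0, 6.0), a distance of √(3.0² + 1.5²) ≈ 3.4.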